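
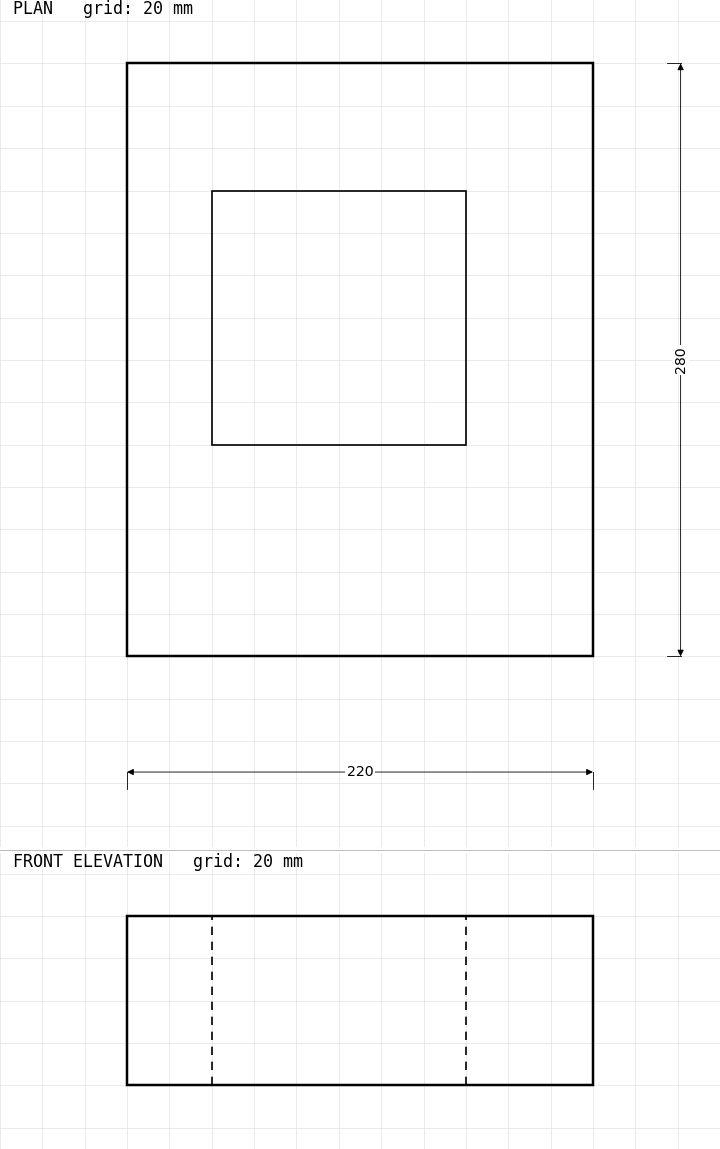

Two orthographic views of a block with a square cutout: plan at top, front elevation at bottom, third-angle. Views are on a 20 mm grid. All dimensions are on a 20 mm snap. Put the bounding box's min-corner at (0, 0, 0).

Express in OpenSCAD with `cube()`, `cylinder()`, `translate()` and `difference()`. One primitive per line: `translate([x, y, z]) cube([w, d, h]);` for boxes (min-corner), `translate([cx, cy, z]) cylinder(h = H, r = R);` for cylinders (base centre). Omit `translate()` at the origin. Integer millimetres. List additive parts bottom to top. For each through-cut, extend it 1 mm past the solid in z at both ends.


difference() {
  cube([220, 280, 80]);
  translate([40, 100, -1]) cube([120, 120, 82]);
}


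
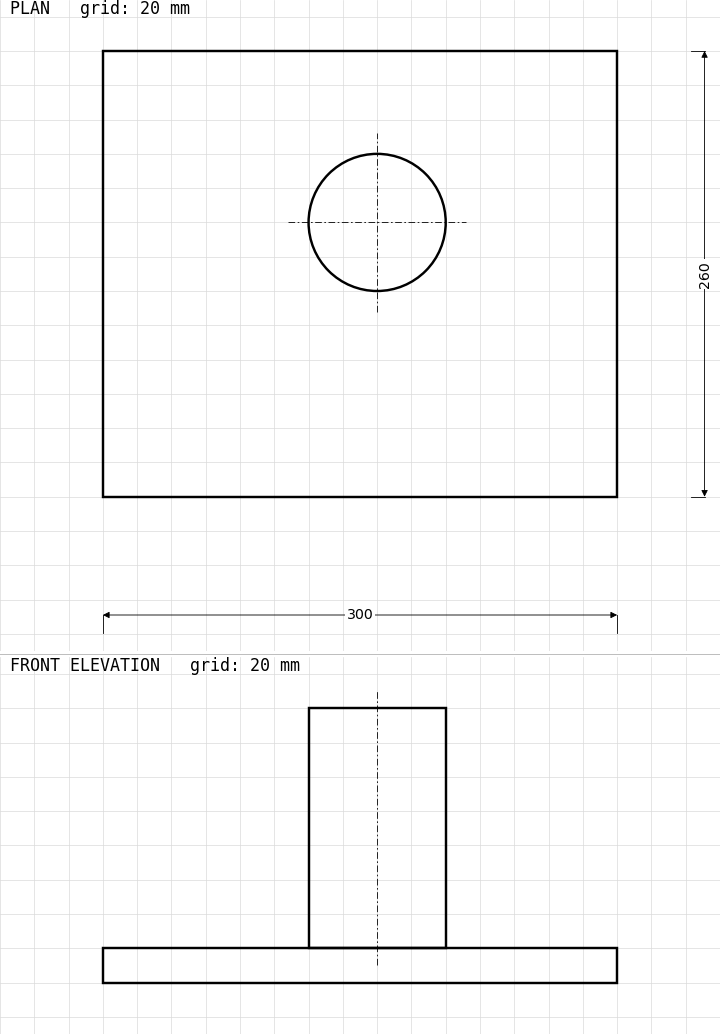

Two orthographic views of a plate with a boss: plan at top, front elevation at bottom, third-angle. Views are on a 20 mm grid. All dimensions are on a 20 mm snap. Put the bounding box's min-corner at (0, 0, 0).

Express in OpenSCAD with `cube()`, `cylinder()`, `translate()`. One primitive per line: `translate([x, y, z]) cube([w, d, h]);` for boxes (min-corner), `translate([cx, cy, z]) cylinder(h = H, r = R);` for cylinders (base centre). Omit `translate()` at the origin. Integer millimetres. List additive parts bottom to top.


cube([300, 260, 20]);
translate([160, 160, 20]) cylinder(h = 140, r = 40);


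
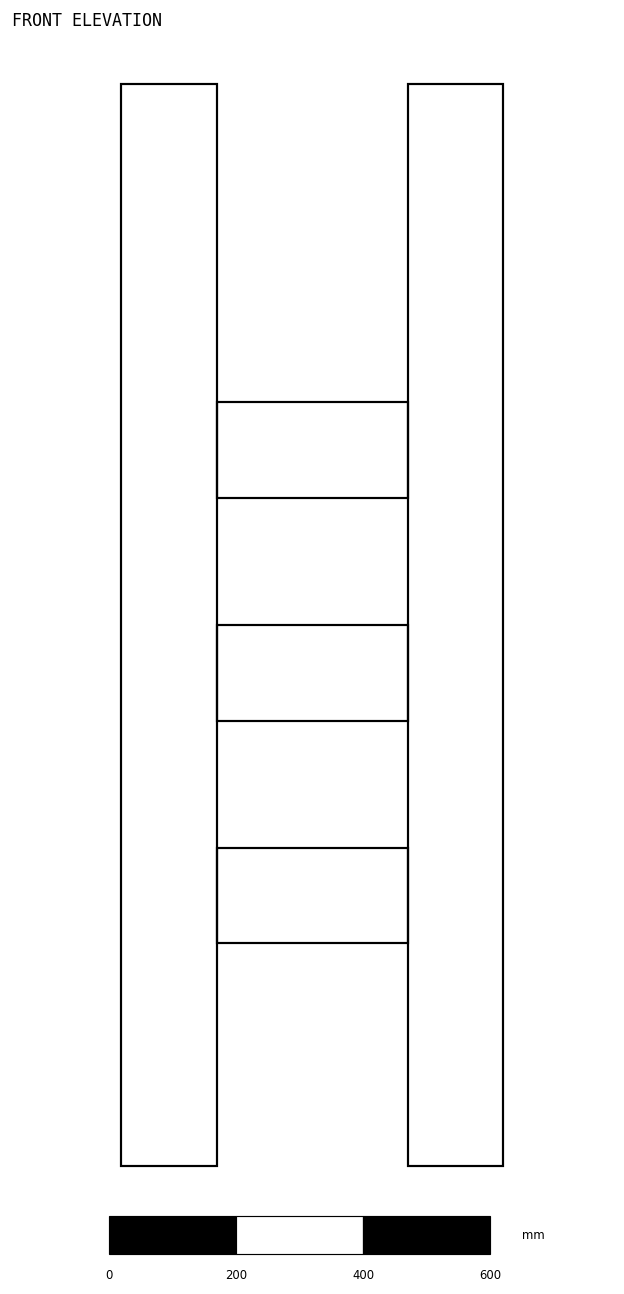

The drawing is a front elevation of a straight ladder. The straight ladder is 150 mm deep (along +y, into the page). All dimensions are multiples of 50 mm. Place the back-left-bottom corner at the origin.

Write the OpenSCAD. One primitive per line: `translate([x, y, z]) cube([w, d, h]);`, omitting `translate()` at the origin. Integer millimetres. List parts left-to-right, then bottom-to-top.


cube([150, 150, 1700]);
translate([150, 0, 350]) cube([300, 150, 150]);
translate([150, 0, 700]) cube([300, 150, 150]);
translate([150, 0, 1050]) cube([300, 150, 150]);
translate([450, 0, 0]) cube([150, 150, 1700]);


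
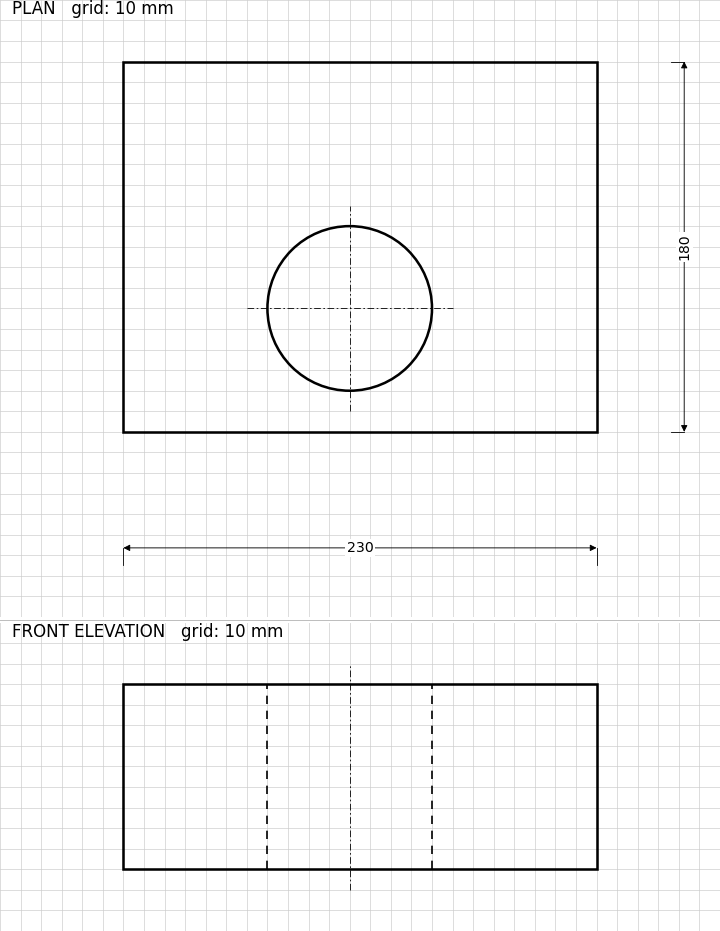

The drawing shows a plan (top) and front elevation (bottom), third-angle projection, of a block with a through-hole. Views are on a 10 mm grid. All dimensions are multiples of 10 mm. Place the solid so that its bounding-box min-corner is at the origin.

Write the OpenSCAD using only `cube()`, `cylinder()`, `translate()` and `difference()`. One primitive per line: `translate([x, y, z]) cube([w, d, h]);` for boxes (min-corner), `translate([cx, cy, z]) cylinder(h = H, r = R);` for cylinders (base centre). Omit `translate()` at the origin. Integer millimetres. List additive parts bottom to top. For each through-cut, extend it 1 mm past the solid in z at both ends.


difference() {
  cube([230, 180, 90]);
  translate([110, 60, -1]) cylinder(h = 92, r = 40);
}


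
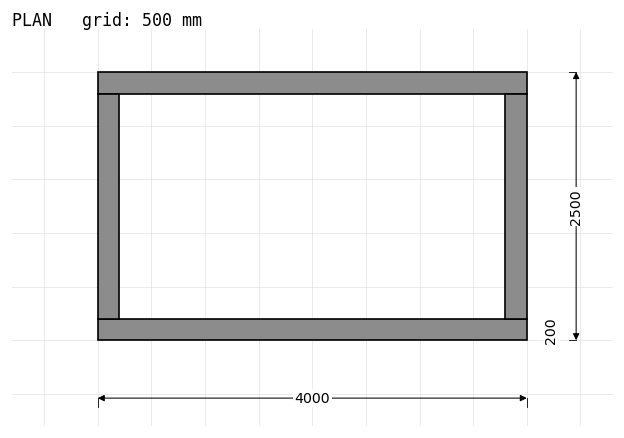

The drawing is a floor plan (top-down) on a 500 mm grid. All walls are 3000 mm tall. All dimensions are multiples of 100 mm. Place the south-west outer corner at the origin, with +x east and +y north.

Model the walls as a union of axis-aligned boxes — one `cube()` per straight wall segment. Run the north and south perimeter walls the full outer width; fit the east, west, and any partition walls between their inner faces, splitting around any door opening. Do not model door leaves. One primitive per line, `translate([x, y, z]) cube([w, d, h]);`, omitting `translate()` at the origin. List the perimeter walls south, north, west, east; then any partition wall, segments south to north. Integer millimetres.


cube([4000, 200, 3000]);
translate([0, 2300, 0]) cube([4000, 200, 3000]);
translate([0, 200, 0]) cube([200, 2100, 3000]);
translate([3800, 200, 0]) cube([200, 2100, 3000]);


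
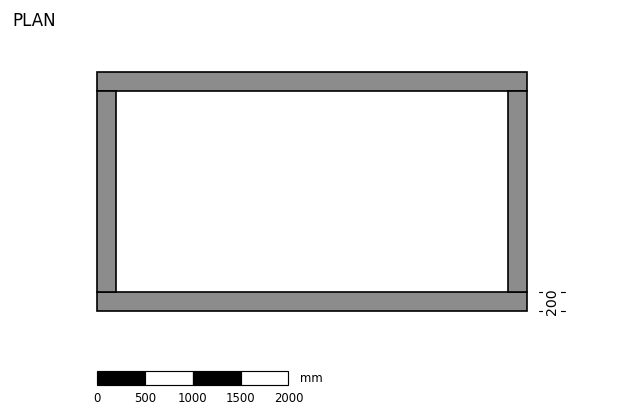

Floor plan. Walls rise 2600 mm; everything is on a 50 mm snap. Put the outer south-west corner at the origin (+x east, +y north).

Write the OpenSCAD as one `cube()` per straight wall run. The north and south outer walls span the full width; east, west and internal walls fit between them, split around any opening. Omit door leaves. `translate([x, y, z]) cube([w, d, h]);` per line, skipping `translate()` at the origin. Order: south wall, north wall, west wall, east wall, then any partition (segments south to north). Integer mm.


cube([4500, 200, 2600]);
translate([0, 2300, 0]) cube([4500, 200, 2600]);
translate([0, 200, 0]) cube([200, 2100, 2600]);
translate([4300, 200, 0]) cube([200, 2100, 2600]);


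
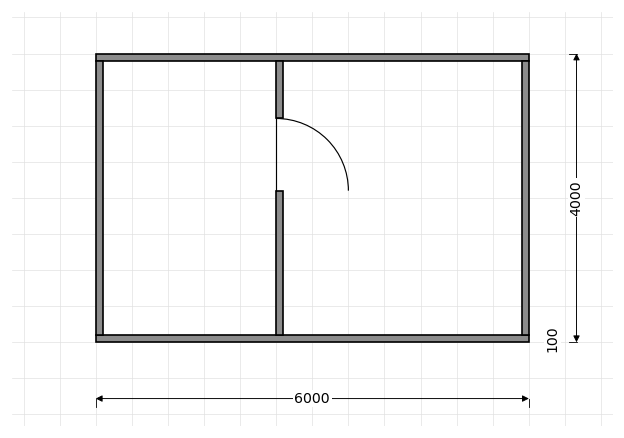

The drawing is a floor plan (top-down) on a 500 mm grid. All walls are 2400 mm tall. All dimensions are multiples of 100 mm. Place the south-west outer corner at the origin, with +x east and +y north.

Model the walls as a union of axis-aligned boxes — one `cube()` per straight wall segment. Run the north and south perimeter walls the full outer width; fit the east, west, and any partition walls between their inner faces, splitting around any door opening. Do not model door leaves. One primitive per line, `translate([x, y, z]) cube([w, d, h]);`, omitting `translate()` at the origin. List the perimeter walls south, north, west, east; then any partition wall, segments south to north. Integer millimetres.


cube([6000, 100, 2400]);
translate([0, 3900, 0]) cube([6000, 100, 2400]);
translate([0, 100, 0]) cube([100, 3800, 2400]);
translate([5900, 100, 0]) cube([100, 3800, 2400]);
translate([2500, 100, 0]) cube([100, 2000, 2400]);
translate([2500, 3100, 0]) cube([100, 800, 2400]);


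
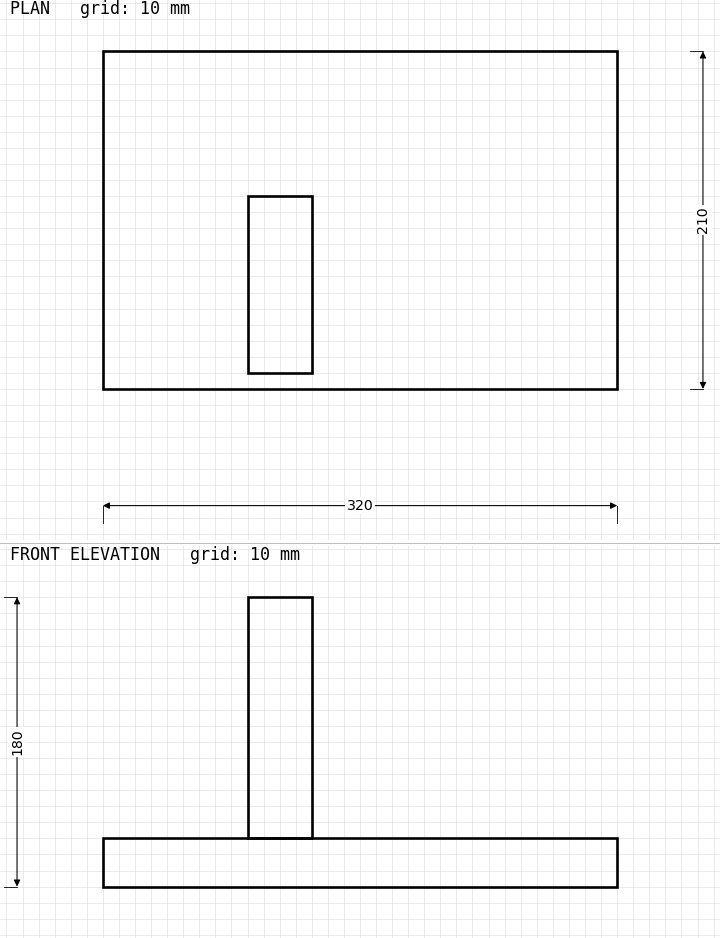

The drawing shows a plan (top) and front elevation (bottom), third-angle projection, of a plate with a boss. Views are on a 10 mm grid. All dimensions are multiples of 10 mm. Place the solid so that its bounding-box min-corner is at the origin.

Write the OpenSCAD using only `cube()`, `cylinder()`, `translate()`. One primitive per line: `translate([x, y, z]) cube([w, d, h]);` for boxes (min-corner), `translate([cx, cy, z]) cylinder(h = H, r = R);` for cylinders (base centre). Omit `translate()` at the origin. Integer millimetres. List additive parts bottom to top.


cube([320, 210, 30]);
translate([90, 10, 30]) cube([40, 110, 150]);


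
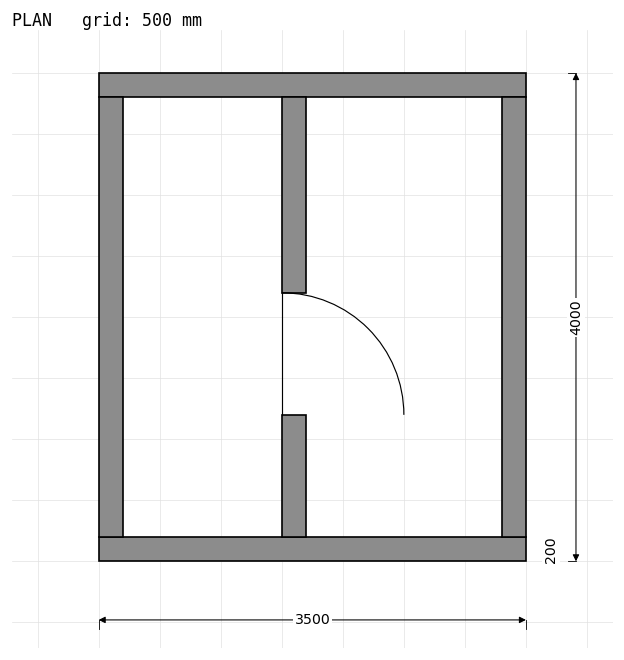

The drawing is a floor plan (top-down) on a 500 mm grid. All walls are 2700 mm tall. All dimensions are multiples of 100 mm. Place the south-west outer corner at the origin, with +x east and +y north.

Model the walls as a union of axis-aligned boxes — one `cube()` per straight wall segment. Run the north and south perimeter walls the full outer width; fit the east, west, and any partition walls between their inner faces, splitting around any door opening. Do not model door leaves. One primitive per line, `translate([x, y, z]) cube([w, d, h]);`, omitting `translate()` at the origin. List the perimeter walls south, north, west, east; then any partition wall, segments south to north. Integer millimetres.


cube([3500, 200, 2700]);
translate([0, 3800, 0]) cube([3500, 200, 2700]);
translate([0, 200, 0]) cube([200, 3600, 2700]);
translate([3300, 200, 0]) cube([200, 3600, 2700]);
translate([1500, 200, 0]) cube([200, 1000, 2700]);
translate([1500, 2200, 0]) cube([200, 1600, 2700]);


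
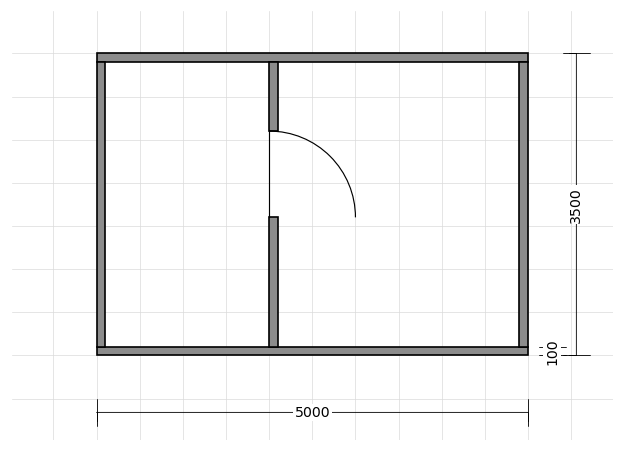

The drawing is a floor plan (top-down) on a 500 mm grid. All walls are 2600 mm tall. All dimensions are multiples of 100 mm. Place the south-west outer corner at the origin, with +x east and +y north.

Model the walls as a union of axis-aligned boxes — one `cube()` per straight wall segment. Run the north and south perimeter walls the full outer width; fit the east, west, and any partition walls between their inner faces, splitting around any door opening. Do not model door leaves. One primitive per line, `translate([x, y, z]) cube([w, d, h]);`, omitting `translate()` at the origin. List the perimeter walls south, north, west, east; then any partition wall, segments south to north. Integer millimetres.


cube([5000, 100, 2600]);
translate([0, 3400, 0]) cube([5000, 100, 2600]);
translate([0, 100, 0]) cube([100, 3300, 2600]);
translate([4900, 100, 0]) cube([100, 3300, 2600]);
translate([2000, 100, 0]) cube([100, 1500, 2600]);
translate([2000, 2600, 0]) cube([100, 800, 2600]);


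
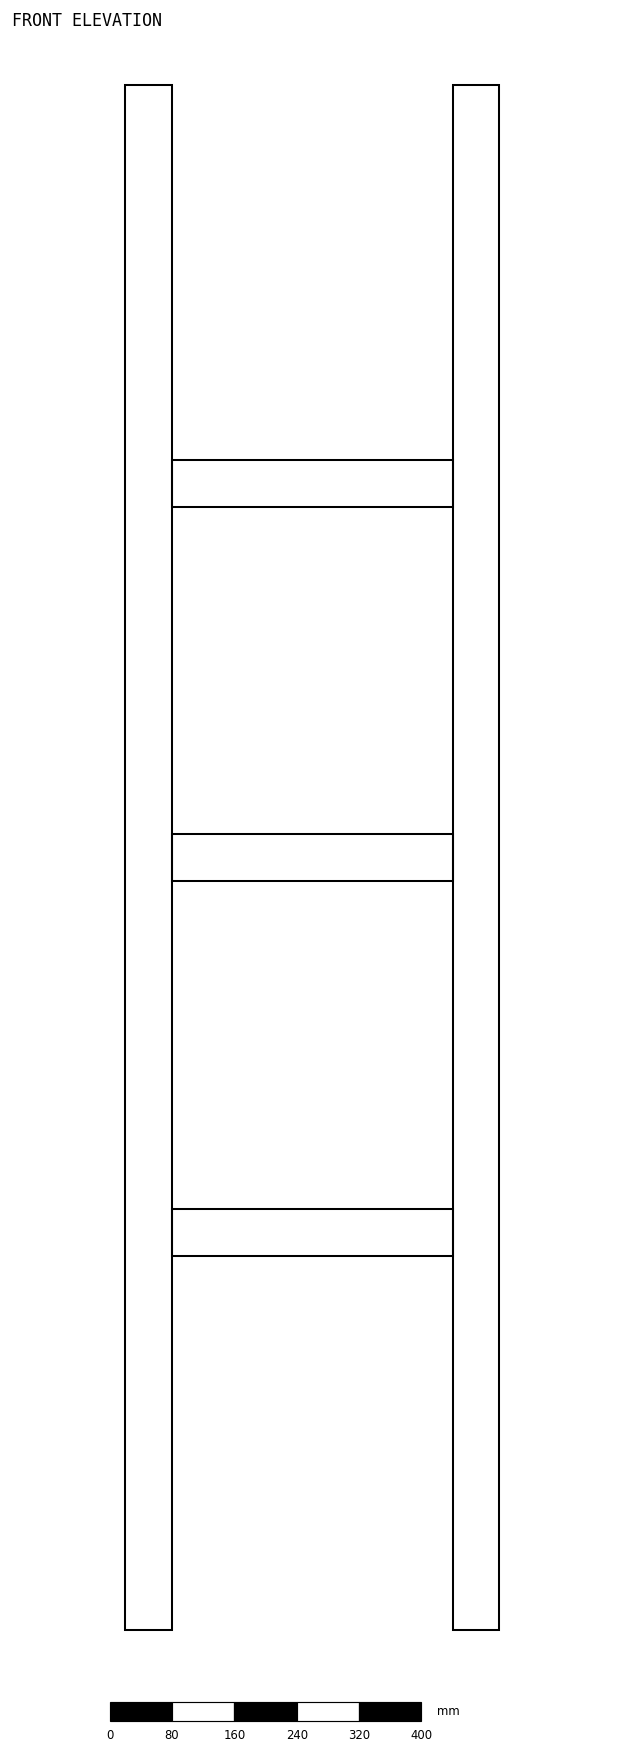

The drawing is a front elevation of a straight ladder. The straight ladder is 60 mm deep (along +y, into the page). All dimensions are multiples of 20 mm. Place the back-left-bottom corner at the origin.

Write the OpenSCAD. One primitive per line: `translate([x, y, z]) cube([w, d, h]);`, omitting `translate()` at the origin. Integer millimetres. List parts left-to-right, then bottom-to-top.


cube([60, 60, 1980]);
translate([60, 0, 480]) cube([360, 60, 60]);
translate([60, 0, 960]) cube([360, 60, 60]);
translate([60, 0, 1440]) cube([360, 60, 60]);
translate([420, 0, 0]) cube([60, 60, 1980]);


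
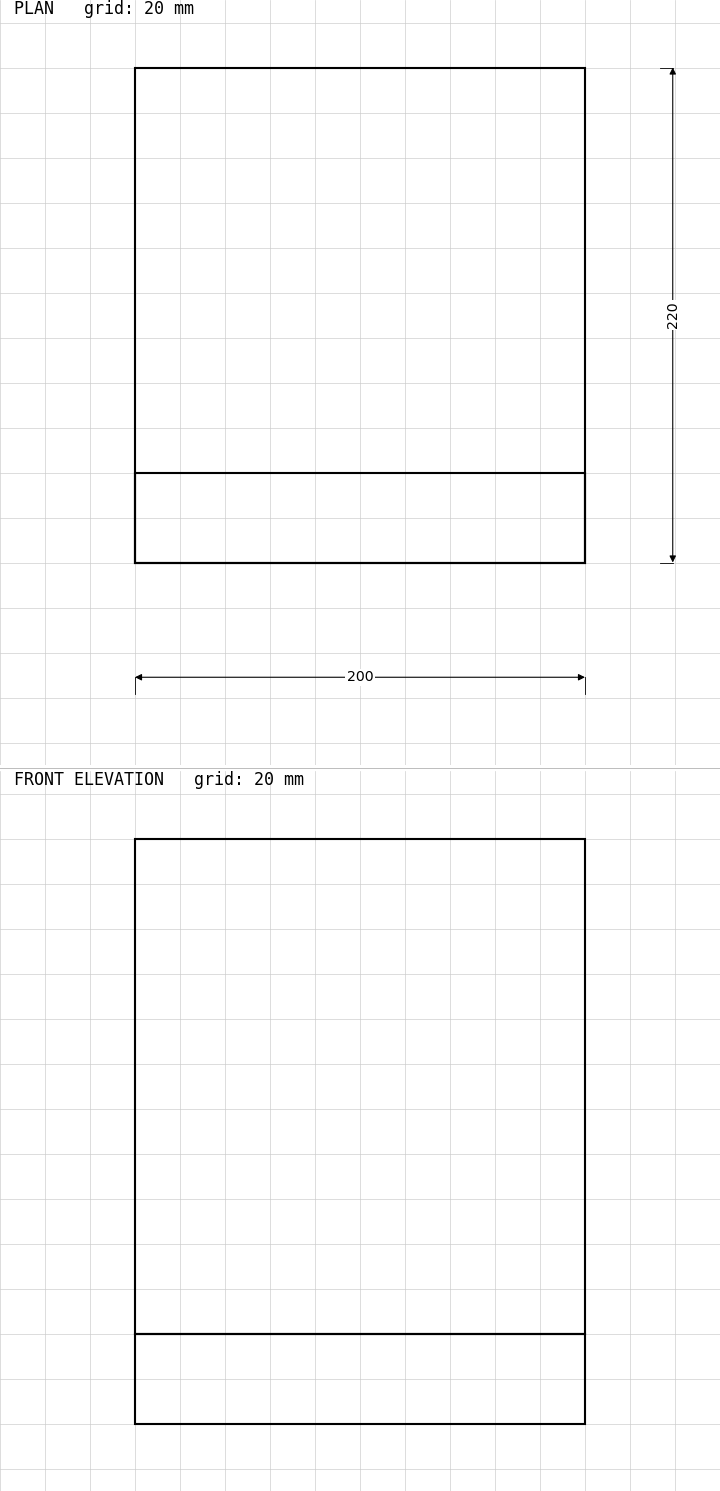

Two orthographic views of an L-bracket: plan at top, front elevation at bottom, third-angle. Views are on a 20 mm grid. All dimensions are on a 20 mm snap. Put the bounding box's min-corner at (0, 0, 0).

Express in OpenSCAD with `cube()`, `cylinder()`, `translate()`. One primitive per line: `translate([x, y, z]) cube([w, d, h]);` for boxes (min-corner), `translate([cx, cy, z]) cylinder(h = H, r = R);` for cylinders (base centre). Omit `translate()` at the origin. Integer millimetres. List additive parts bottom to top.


cube([200, 220, 40]);
translate([0, 0, 40]) cube([200, 40, 220]);


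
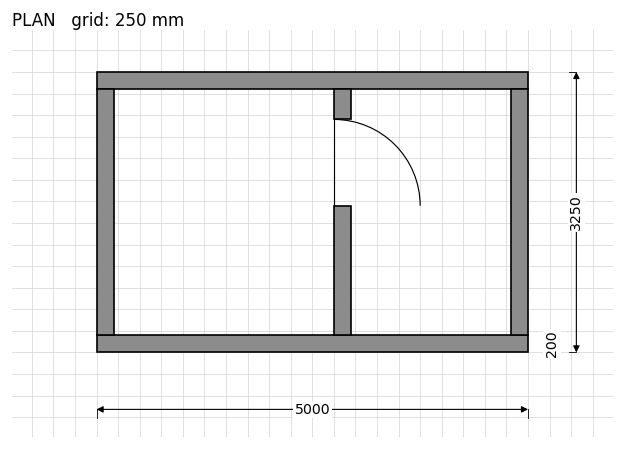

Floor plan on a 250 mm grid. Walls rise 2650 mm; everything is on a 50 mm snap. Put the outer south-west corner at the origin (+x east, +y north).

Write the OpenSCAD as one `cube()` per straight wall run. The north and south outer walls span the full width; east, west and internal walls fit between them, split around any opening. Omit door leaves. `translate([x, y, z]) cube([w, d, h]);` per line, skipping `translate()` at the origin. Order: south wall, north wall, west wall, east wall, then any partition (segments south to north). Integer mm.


cube([5000, 200, 2650]);
translate([0, 3050, 0]) cube([5000, 200, 2650]);
translate([0, 200, 0]) cube([200, 2850, 2650]);
translate([4800, 200, 0]) cube([200, 2850, 2650]);
translate([2750, 200, 0]) cube([200, 1500, 2650]);
translate([2750, 2700, 0]) cube([200, 350, 2650]);


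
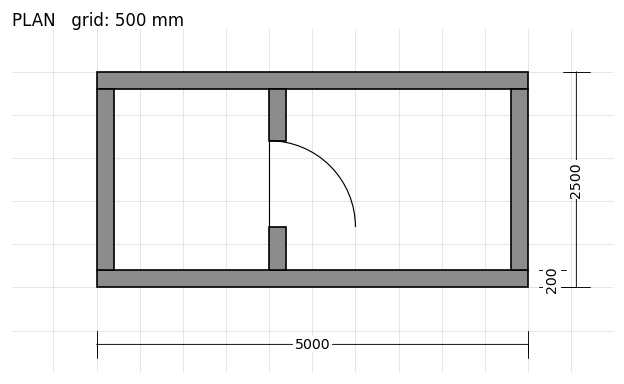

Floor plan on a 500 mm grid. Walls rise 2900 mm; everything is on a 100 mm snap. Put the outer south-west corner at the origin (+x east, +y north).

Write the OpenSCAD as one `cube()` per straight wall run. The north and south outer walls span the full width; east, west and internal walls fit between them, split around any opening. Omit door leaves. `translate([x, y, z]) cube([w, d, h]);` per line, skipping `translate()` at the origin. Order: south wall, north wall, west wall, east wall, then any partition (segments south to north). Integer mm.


cube([5000, 200, 2900]);
translate([0, 2300, 0]) cube([5000, 200, 2900]);
translate([0, 200, 0]) cube([200, 2100, 2900]);
translate([4800, 200, 0]) cube([200, 2100, 2900]);
translate([2000, 200, 0]) cube([200, 500, 2900]);
translate([2000, 1700, 0]) cube([200, 600, 2900]);


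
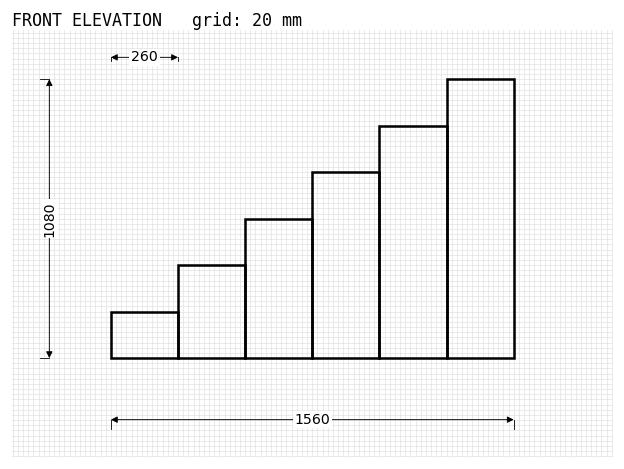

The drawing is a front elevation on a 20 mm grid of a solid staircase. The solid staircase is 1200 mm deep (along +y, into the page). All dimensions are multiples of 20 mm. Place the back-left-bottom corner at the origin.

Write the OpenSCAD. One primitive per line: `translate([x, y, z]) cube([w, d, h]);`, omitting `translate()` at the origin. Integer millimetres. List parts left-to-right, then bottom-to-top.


cube([260, 1200, 180]);
translate([260, 0, 0]) cube([260, 1200, 360]);
translate([520, 0, 0]) cube([260, 1200, 540]);
translate([780, 0, 0]) cube([260, 1200, 720]);
translate([1040, 0, 0]) cube([260, 1200, 900]);
translate([1300, 0, 0]) cube([260, 1200, 1080]);


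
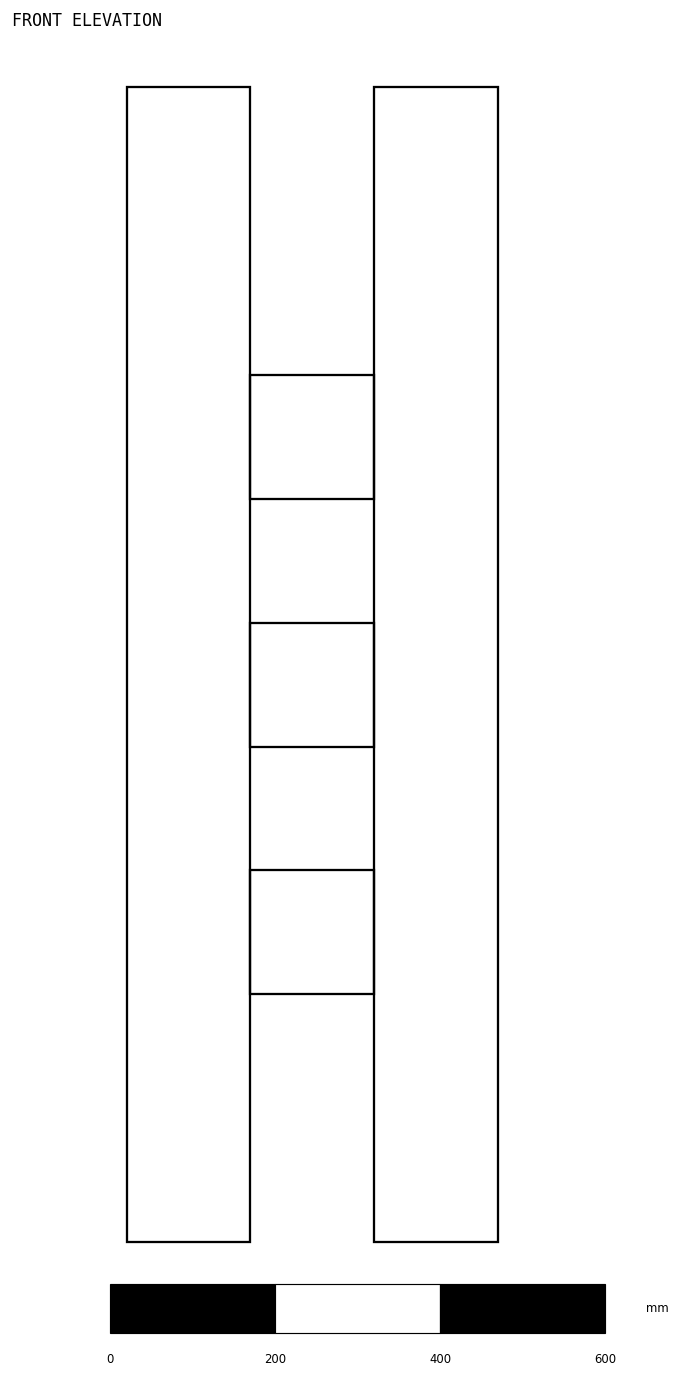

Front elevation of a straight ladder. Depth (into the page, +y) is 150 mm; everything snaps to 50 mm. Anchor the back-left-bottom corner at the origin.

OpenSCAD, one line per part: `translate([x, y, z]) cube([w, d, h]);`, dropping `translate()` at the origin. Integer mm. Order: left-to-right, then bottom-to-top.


cube([150, 150, 1400]);
translate([150, 0, 300]) cube([150, 150, 150]);
translate([150, 0, 600]) cube([150, 150, 150]);
translate([150, 0, 900]) cube([150, 150, 150]);
translate([300, 0, 0]) cube([150, 150, 1400]);


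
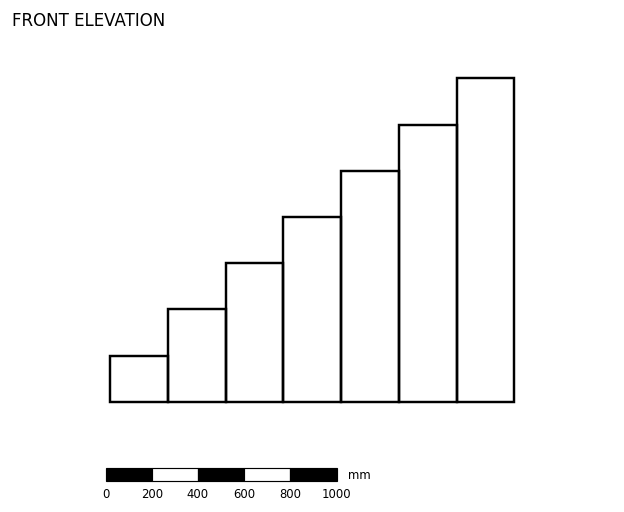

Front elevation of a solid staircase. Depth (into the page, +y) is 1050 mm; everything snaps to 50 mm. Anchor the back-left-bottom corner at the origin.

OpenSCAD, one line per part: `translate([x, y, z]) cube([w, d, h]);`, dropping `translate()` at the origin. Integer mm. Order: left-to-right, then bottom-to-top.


cube([250, 1050, 200]);
translate([250, 0, 0]) cube([250, 1050, 400]);
translate([500, 0, 0]) cube([250, 1050, 600]);
translate([750, 0, 0]) cube([250, 1050, 800]);
translate([1000, 0, 0]) cube([250, 1050, 1000]);
translate([1250, 0, 0]) cube([250, 1050, 1200]);
translate([1500, 0, 0]) cube([250, 1050, 1400]);


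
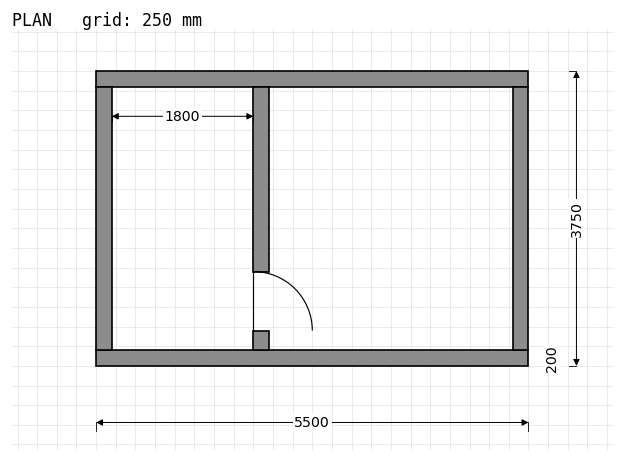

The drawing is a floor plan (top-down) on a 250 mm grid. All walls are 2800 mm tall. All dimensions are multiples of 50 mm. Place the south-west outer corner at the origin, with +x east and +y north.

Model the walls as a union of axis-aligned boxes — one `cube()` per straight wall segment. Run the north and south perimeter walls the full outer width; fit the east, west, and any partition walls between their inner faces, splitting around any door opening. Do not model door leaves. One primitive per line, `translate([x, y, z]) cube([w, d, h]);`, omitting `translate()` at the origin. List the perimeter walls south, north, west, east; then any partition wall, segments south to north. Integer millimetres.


cube([5500, 200, 2800]);
translate([0, 3550, 0]) cube([5500, 200, 2800]);
translate([0, 200, 0]) cube([200, 3350, 2800]);
translate([5300, 200, 0]) cube([200, 3350, 2800]);
translate([2000, 200, 0]) cube([200, 250, 2800]);
translate([2000, 1200, 0]) cube([200, 2350, 2800]);


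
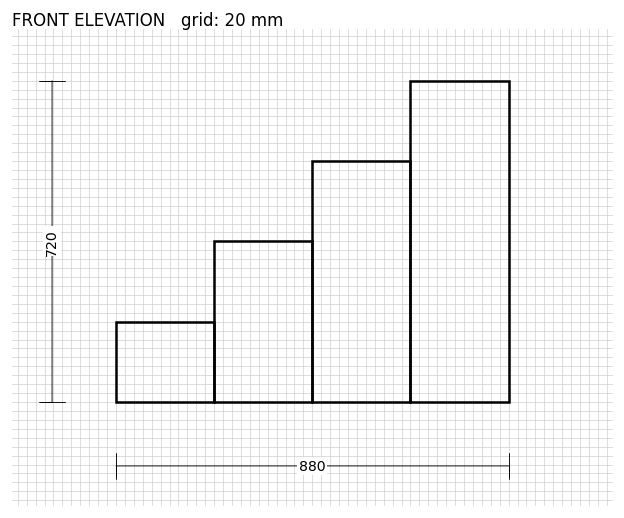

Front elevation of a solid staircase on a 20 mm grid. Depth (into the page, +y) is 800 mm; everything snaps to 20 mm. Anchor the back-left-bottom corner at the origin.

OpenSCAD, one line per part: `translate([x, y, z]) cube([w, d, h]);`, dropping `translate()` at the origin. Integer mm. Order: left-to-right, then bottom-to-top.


cube([220, 800, 180]);
translate([220, 0, 0]) cube([220, 800, 360]);
translate([440, 0, 0]) cube([220, 800, 540]);
translate([660, 0, 0]) cube([220, 800, 720]);


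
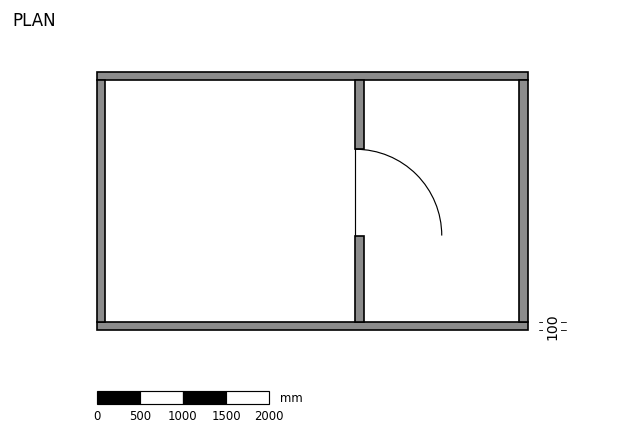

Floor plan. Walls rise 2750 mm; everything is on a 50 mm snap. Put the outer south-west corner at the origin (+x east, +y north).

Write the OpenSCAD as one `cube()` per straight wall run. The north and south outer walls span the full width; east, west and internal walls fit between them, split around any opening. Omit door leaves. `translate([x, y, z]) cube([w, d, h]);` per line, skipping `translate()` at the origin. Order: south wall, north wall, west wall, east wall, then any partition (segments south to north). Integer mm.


cube([5000, 100, 2750]);
translate([0, 2900, 0]) cube([5000, 100, 2750]);
translate([0, 100, 0]) cube([100, 2800, 2750]);
translate([4900, 100, 0]) cube([100, 2800, 2750]);
translate([3000, 100, 0]) cube([100, 1000, 2750]);
translate([3000, 2100, 0]) cube([100, 800, 2750]);


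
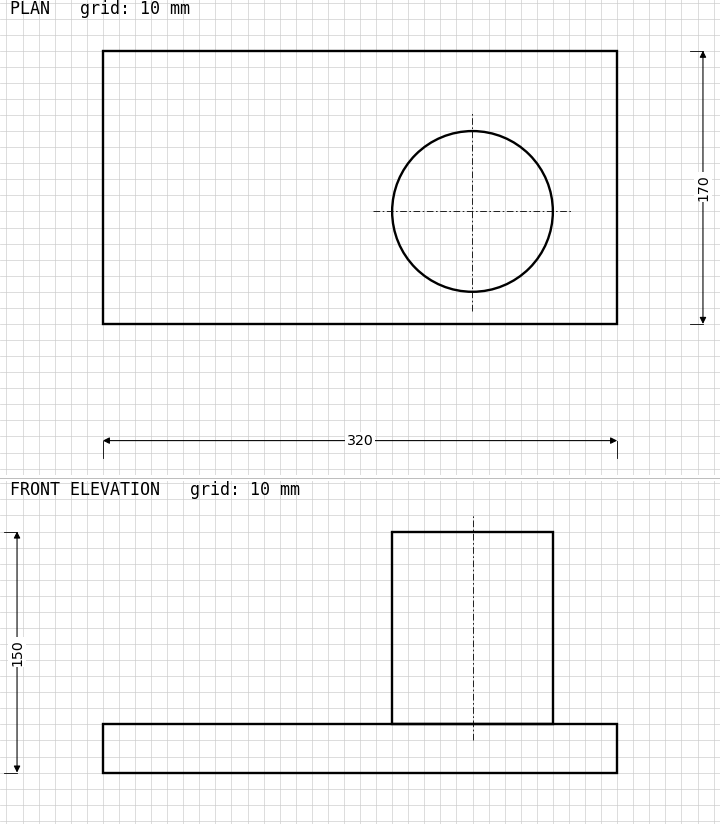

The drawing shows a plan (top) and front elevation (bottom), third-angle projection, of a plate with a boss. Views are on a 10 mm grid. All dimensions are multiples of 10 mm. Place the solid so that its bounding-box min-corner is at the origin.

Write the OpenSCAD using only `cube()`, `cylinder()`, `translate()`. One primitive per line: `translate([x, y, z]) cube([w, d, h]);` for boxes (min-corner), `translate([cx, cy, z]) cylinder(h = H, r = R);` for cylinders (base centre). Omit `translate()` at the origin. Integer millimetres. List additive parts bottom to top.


cube([320, 170, 30]);
translate([230, 70, 30]) cylinder(h = 120, r = 50);


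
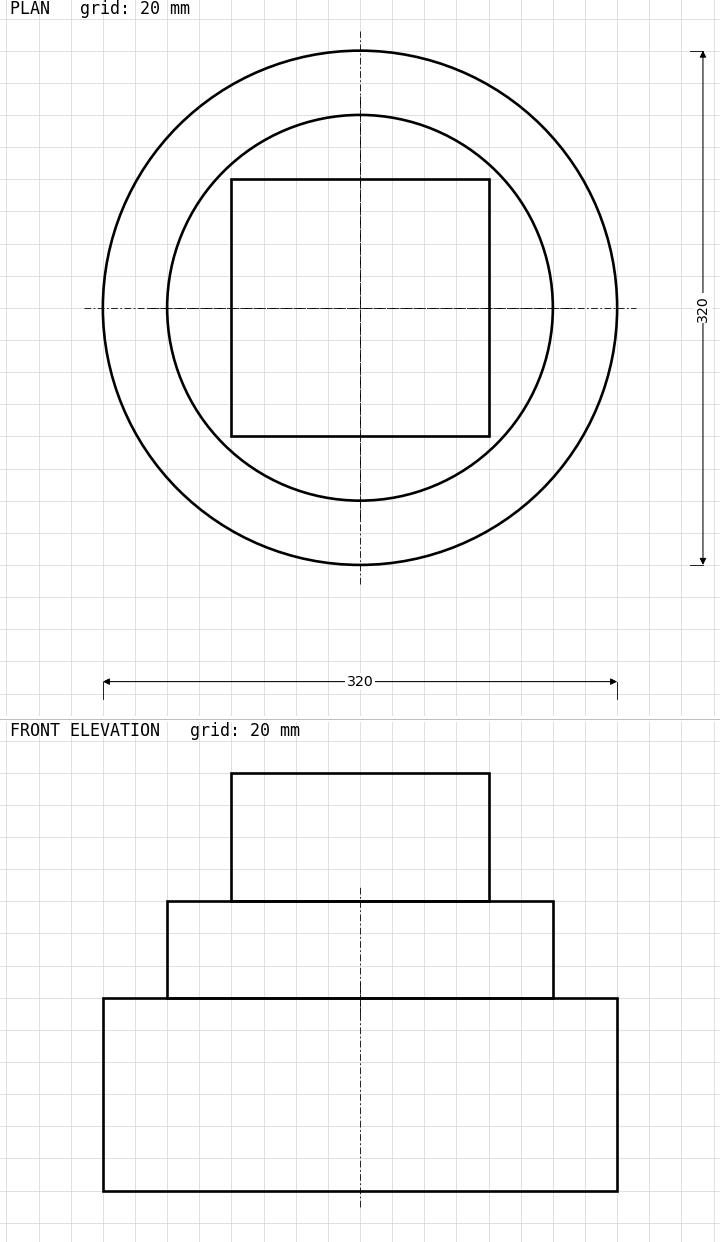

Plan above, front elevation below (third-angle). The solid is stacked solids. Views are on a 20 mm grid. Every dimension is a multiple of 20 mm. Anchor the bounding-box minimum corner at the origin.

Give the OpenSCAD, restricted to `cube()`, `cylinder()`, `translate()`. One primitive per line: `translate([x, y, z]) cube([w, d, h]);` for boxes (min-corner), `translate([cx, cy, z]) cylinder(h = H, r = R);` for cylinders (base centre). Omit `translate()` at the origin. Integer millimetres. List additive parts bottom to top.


translate([160, 160, 0]) cylinder(h = 120, r = 160);
translate([160, 160, 120]) cylinder(h = 60, r = 120);
translate([80, 80, 180]) cube([160, 160, 80]);


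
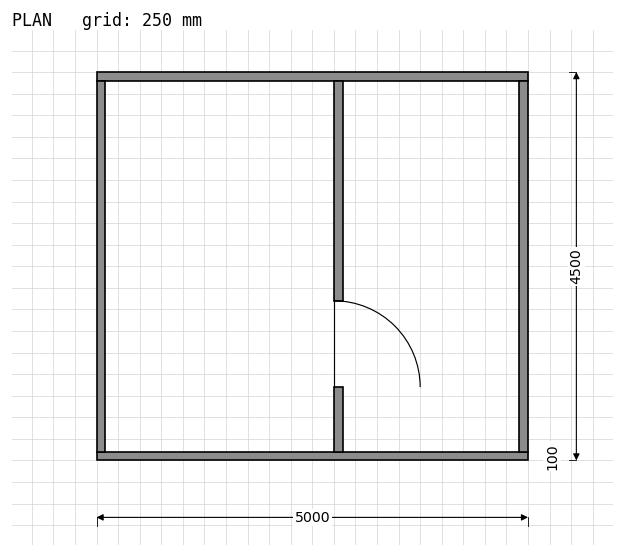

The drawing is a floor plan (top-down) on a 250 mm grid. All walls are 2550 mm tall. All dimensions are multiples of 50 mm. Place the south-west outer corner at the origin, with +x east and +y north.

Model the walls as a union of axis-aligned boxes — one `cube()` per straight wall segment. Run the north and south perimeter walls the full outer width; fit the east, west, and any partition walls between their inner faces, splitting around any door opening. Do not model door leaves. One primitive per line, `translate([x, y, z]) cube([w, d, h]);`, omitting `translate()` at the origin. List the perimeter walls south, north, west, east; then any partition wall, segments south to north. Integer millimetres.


cube([5000, 100, 2550]);
translate([0, 4400, 0]) cube([5000, 100, 2550]);
translate([0, 100, 0]) cube([100, 4300, 2550]);
translate([4900, 100, 0]) cube([100, 4300, 2550]);
translate([2750, 100, 0]) cube([100, 750, 2550]);
translate([2750, 1850, 0]) cube([100, 2550, 2550]);


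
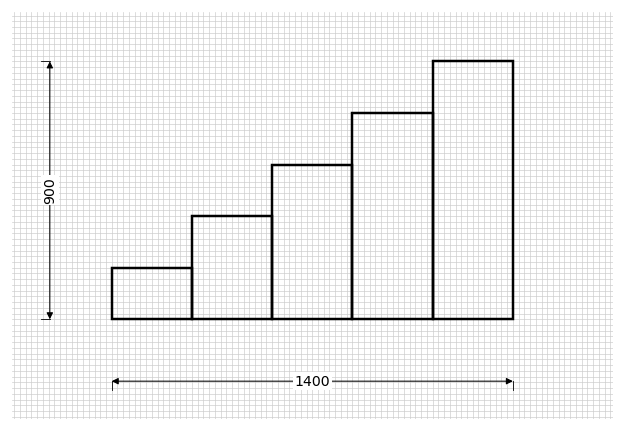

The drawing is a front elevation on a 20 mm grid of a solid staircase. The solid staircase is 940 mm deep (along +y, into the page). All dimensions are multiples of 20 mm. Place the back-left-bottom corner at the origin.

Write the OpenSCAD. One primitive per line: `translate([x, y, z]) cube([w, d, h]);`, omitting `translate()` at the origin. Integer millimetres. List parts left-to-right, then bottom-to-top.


cube([280, 940, 180]);
translate([280, 0, 0]) cube([280, 940, 360]);
translate([560, 0, 0]) cube([280, 940, 540]);
translate([840, 0, 0]) cube([280, 940, 720]);
translate([1120, 0, 0]) cube([280, 940, 900]);


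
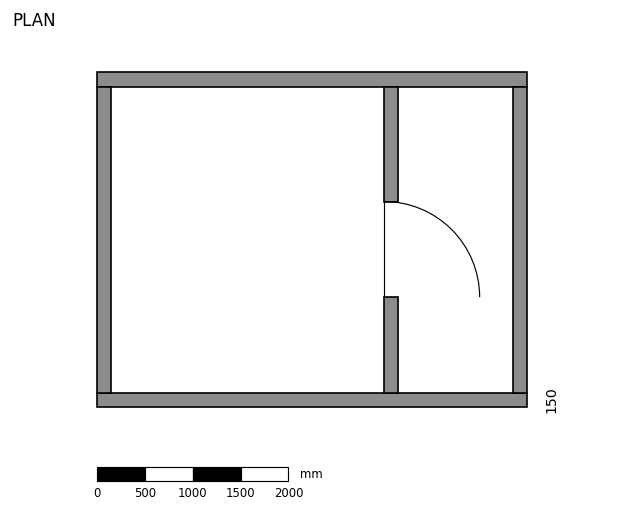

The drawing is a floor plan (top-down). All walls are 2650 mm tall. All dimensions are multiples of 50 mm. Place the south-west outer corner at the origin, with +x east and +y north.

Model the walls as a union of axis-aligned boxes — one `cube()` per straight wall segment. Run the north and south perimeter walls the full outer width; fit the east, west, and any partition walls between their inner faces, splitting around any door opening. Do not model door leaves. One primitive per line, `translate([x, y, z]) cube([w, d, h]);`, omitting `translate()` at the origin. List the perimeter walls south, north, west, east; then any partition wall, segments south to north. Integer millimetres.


cube([4500, 150, 2650]);
translate([0, 3350, 0]) cube([4500, 150, 2650]);
translate([0, 150, 0]) cube([150, 3200, 2650]);
translate([4350, 150, 0]) cube([150, 3200, 2650]);
translate([3000, 150, 0]) cube([150, 1000, 2650]);
translate([3000, 2150, 0]) cube([150, 1200, 2650]);


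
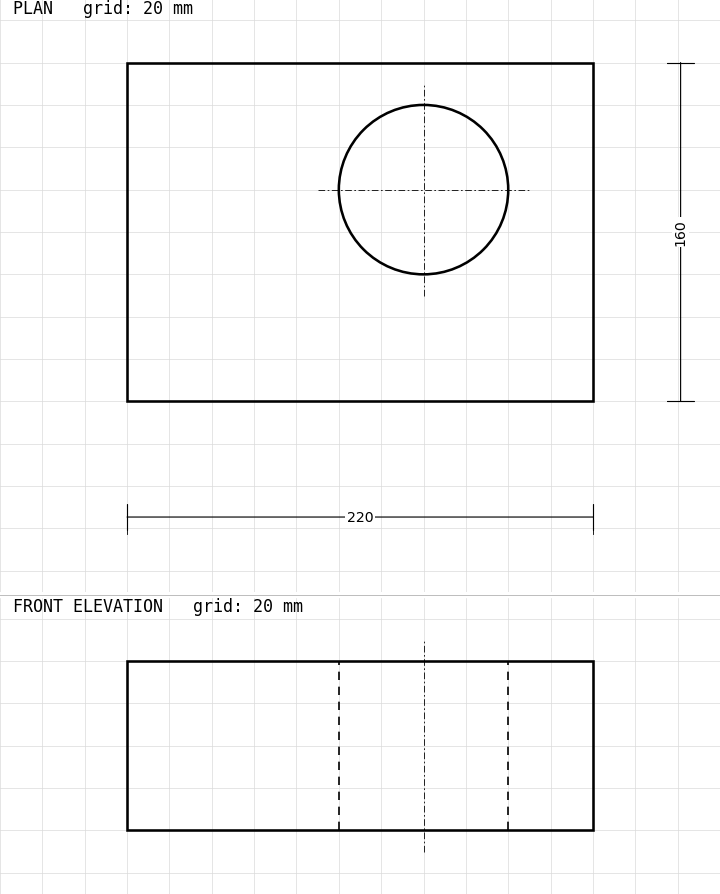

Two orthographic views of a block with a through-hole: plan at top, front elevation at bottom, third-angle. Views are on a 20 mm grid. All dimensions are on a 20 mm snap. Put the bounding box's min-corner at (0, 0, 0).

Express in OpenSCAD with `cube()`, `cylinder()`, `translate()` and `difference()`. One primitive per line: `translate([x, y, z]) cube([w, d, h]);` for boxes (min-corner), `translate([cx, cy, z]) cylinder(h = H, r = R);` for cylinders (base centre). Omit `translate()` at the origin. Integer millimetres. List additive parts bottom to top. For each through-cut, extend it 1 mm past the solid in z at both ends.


difference() {
  cube([220, 160, 80]);
  translate([140, 100, -1]) cylinder(h = 82, r = 40);
}


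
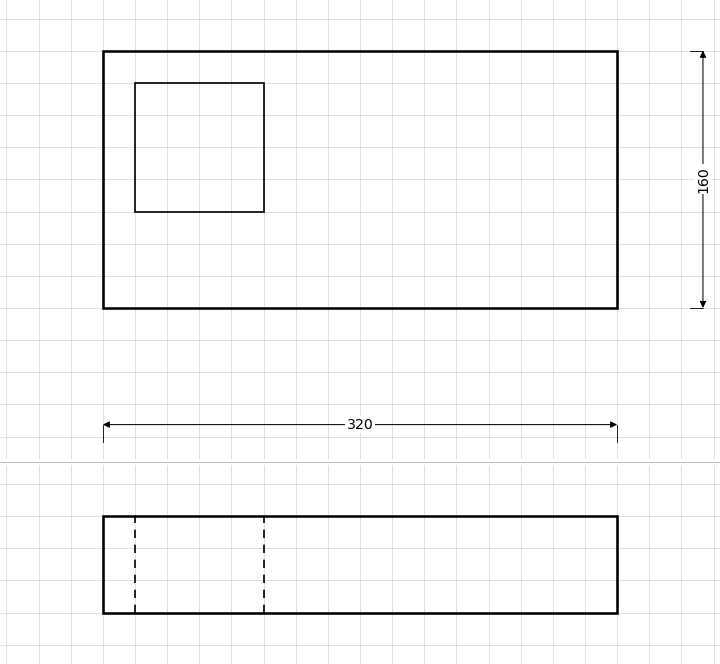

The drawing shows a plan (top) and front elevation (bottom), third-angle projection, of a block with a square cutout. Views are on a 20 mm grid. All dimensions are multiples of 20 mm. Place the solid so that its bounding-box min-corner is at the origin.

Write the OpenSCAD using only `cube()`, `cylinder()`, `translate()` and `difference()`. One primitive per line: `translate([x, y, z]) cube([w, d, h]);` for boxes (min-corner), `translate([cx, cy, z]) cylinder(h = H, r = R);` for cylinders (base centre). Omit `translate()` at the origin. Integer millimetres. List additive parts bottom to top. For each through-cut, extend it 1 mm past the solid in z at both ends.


difference() {
  cube([320, 160, 60]);
  translate([20, 60, -1]) cube([80, 80, 62]);
}


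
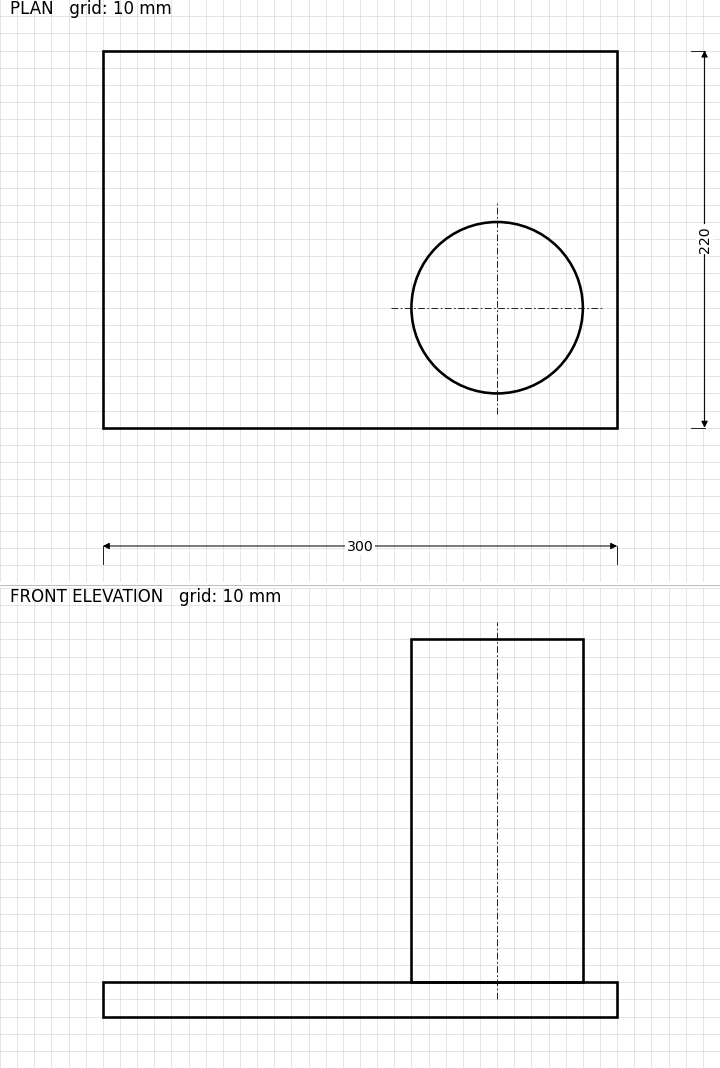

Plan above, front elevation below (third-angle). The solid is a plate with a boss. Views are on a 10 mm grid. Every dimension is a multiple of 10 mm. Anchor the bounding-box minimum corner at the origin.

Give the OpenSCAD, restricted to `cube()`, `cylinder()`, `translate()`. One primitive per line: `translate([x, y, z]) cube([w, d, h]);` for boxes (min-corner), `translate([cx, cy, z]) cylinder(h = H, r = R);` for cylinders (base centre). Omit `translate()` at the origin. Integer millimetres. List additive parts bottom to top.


cube([300, 220, 20]);
translate([230, 70, 20]) cylinder(h = 200, r = 50);


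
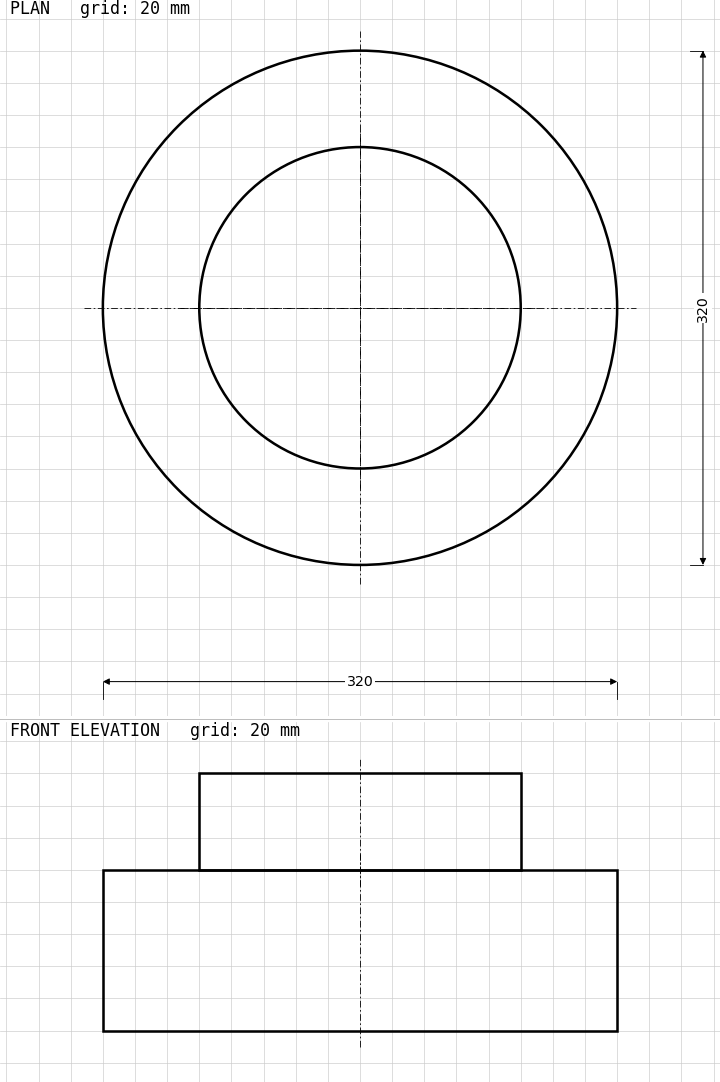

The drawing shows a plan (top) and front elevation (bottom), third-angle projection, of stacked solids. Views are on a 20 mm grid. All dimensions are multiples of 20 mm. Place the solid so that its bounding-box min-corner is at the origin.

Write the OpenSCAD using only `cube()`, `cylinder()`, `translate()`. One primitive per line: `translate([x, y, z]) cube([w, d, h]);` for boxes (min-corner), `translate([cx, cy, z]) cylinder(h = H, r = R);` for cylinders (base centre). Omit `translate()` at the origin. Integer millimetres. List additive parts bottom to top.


translate([160, 160, 0]) cylinder(h = 100, r = 160);
translate([160, 160, 100]) cylinder(h = 60, r = 100);


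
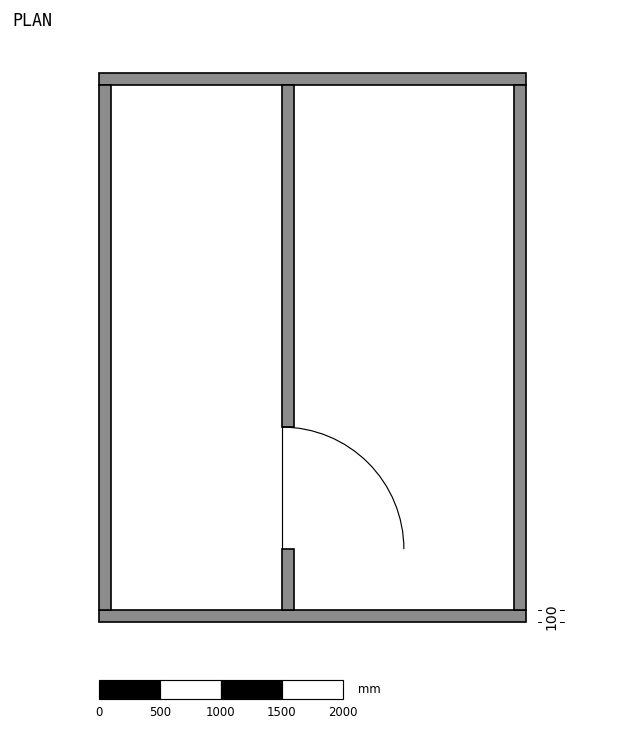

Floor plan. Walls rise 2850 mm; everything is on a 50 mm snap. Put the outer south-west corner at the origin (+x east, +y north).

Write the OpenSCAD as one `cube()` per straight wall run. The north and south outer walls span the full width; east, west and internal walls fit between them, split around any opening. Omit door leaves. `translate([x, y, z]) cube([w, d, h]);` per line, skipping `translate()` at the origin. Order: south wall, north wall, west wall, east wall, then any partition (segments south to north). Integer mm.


cube([3500, 100, 2850]);
translate([0, 4400, 0]) cube([3500, 100, 2850]);
translate([0, 100, 0]) cube([100, 4300, 2850]);
translate([3400, 100, 0]) cube([100, 4300, 2850]);
translate([1500, 100, 0]) cube([100, 500, 2850]);
translate([1500, 1600, 0]) cube([100, 2800, 2850]);


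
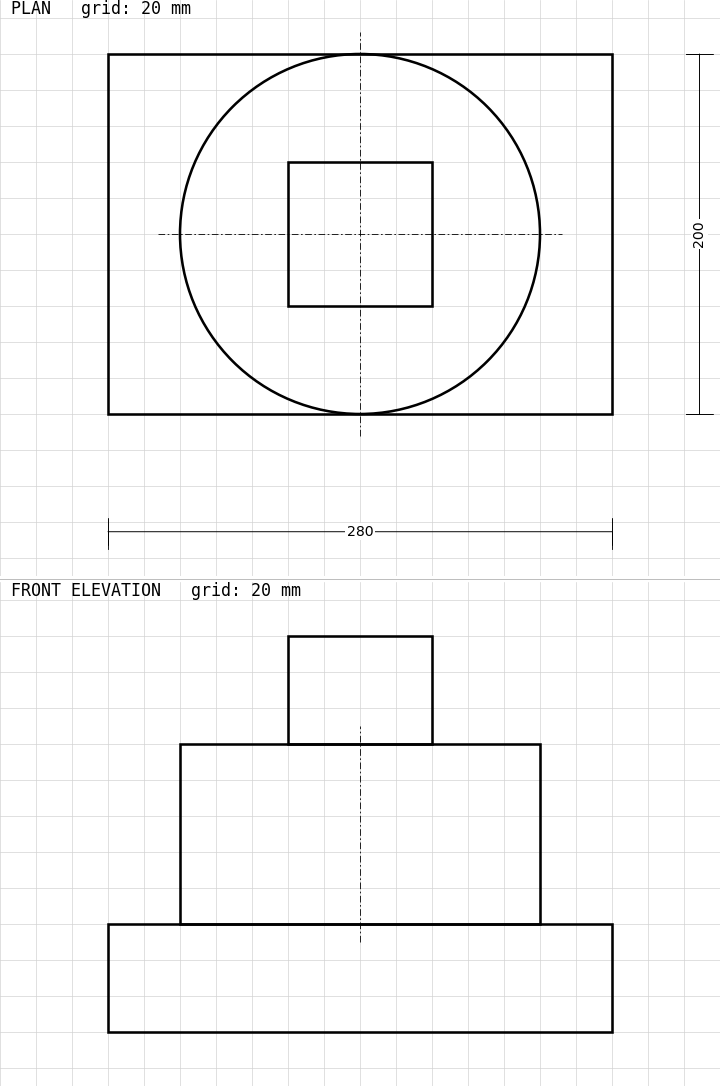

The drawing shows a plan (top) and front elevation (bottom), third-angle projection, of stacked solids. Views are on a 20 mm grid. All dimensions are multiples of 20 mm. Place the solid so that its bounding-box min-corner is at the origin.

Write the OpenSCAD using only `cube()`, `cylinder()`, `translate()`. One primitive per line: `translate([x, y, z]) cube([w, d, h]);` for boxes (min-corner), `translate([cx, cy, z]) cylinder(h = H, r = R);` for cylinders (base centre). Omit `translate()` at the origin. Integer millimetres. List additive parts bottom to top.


cube([280, 200, 60]);
translate([140, 100, 60]) cylinder(h = 100, r = 100);
translate([100, 60, 160]) cube([80, 80, 60]);


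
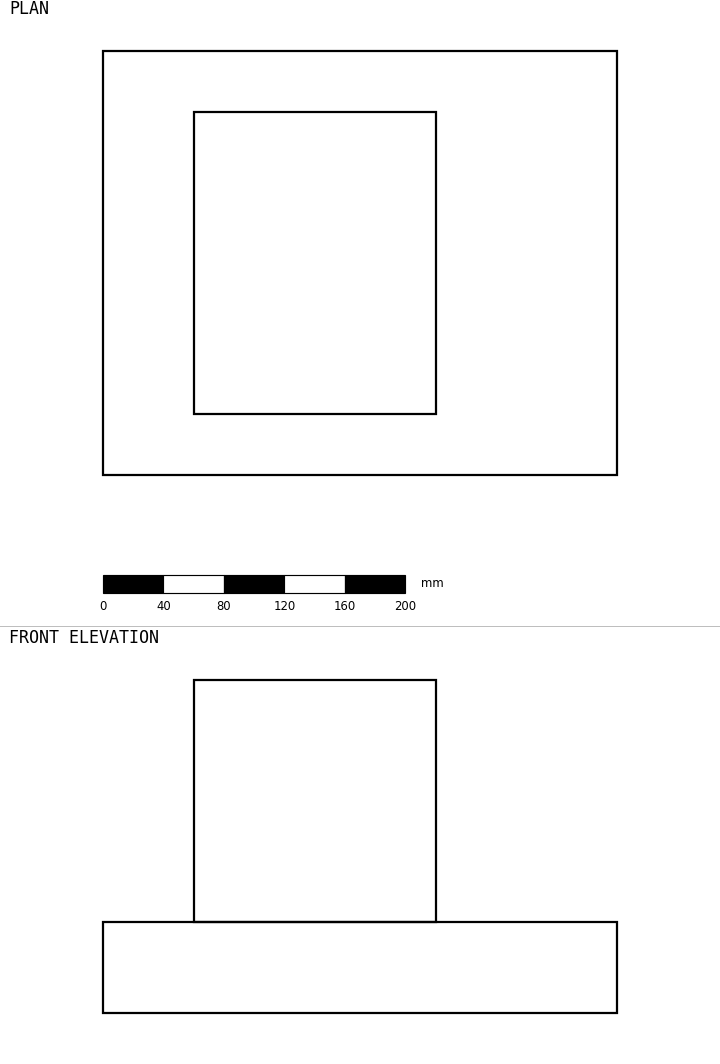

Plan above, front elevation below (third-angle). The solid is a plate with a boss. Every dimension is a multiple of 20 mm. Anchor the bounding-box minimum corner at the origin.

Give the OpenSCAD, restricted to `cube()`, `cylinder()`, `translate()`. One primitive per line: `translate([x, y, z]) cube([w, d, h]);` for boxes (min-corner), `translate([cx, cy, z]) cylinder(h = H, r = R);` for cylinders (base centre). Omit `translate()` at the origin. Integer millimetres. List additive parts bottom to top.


cube([340, 280, 60]);
translate([60, 40, 60]) cube([160, 200, 160]);


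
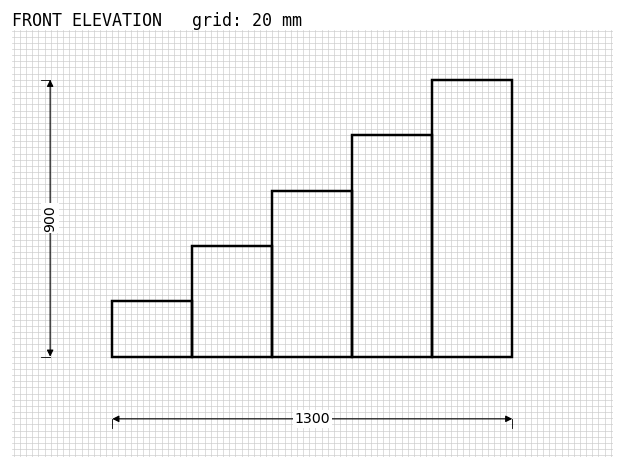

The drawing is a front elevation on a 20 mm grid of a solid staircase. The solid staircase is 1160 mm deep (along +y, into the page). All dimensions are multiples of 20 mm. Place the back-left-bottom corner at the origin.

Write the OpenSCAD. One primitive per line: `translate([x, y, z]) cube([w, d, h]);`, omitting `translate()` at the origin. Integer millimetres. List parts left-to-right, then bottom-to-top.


cube([260, 1160, 180]);
translate([260, 0, 0]) cube([260, 1160, 360]);
translate([520, 0, 0]) cube([260, 1160, 540]);
translate([780, 0, 0]) cube([260, 1160, 720]);
translate([1040, 0, 0]) cube([260, 1160, 900]);


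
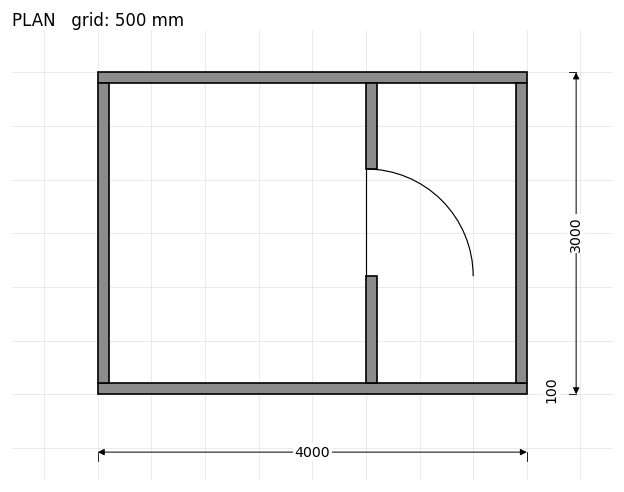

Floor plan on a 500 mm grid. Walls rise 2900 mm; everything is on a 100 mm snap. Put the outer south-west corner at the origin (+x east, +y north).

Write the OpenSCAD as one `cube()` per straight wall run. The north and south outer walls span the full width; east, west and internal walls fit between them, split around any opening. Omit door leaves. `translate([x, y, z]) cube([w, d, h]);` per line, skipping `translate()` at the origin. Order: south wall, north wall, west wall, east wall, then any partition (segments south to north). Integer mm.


cube([4000, 100, 2900]);
translate([0, 2900, 0]) cube([4000, 100, 2900]);
translate([0, 100, 0]) cube([100, 2800, 2900]);
translate([3900, 100, 0]) cube([100, 2800, 2900]);
translate([2500, 100, 0]) cube([100, 1000, 2900]);
translate([2500, 2100, 0]) cube([100, 800, 2900]);


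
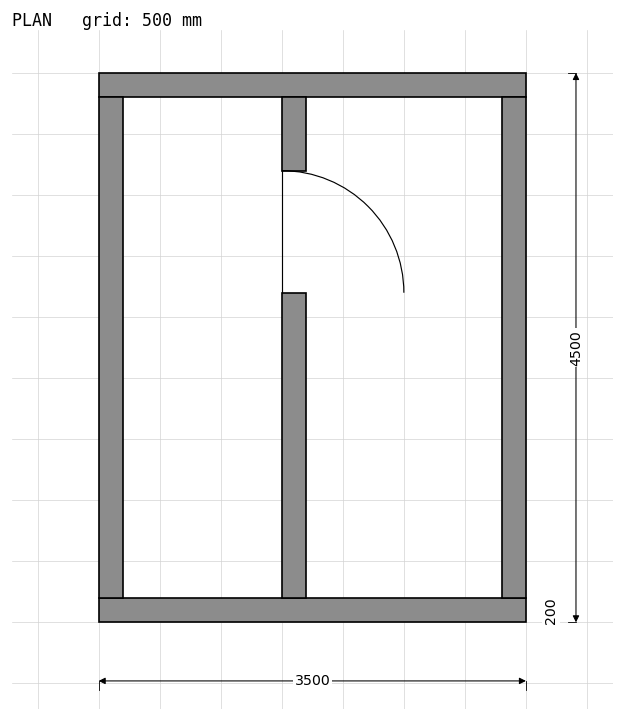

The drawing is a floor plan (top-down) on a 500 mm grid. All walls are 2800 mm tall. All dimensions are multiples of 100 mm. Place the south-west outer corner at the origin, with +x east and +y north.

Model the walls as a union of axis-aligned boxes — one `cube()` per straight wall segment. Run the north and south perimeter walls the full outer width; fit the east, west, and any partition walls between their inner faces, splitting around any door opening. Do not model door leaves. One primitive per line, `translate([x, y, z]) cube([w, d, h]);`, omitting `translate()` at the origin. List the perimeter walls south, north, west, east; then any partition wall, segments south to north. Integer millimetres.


cube([3500, 200, 2800]);
translate([0, 4300, 0]) cube([3500, 200, 2800]);
translate([0, 200, 0]) cube([200, 4100, 2800]);
translate([3300, 200, 0]) cube([200, 4100, 2800]);
translate([1500, 200, 0]) cube([200, 2500, 2800]);
translate([1500, 3700, 0]) cube([200, 600, 2800]);


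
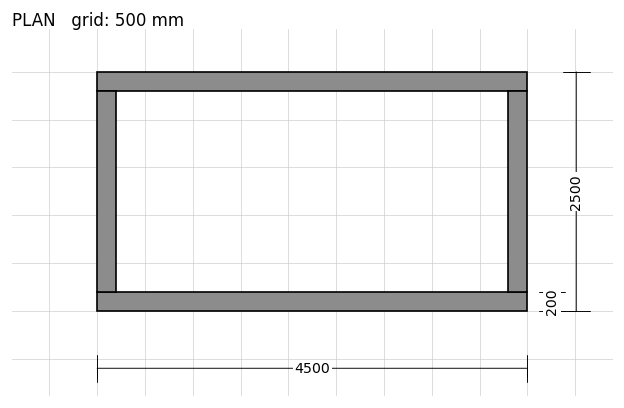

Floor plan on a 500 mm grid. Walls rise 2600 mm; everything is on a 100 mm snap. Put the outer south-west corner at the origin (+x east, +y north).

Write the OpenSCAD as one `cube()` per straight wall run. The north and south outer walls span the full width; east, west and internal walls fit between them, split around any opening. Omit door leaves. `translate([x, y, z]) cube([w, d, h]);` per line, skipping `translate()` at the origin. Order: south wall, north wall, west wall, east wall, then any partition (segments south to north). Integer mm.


cube([4500, 200, 2600]);
translate([0, 2300, 0]) cube([4500, 200, 2600]);
translate([0, 200, 0]) cube([200, 2100, 2600]);
translate([4300, 200, 0]) cube([200, 2100, 2600]);


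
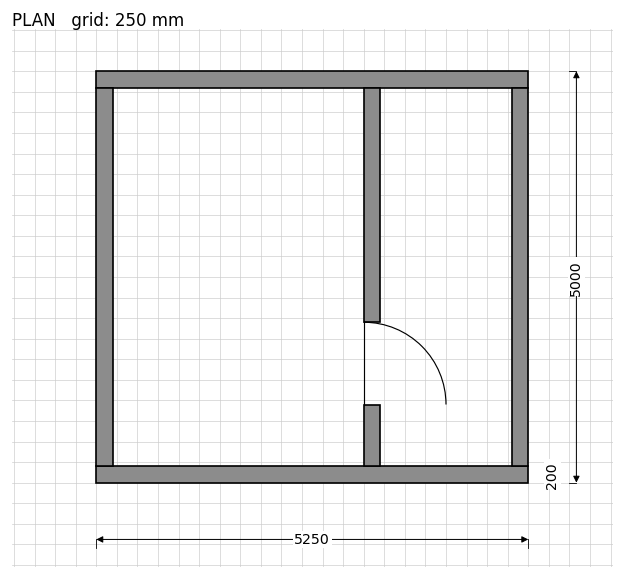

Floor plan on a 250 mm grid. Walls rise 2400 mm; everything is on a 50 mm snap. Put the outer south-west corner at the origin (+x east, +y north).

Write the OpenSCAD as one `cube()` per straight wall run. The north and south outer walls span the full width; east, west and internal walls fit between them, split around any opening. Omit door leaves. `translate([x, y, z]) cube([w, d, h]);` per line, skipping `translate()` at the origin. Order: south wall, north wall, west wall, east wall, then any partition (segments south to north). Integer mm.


cube([5250, 200, 2400]);
translate([0, 4800, 0]) cube([5250, 200, 2400]);
translate([0, 200, 0]) cube([200, 4600, 2400]);
translate([5050, 200, 0]) cube([200, 4600, 2400]);
translate([3250, 200, 0]) cube([200, 750, 2400]);
translate([3250, 1950, 0]) cube([200, 2850, 2400]);


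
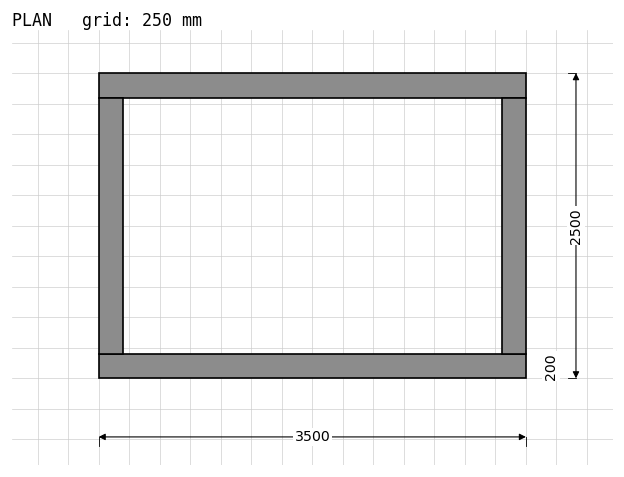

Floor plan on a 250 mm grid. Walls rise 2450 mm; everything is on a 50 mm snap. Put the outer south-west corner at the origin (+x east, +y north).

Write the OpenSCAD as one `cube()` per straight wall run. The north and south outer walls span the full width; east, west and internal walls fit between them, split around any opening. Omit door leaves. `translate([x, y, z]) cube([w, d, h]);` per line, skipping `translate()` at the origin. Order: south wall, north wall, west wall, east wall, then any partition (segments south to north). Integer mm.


cube([3500, 200, 2450]);
translate([0, 2300, 0]) cube([3500, 200, 2450]);
translate([0, 200, 0]) cube([200, 2100, 2450]);
translate([3300, 200, 0]) cube([200, 2100, 2450]);


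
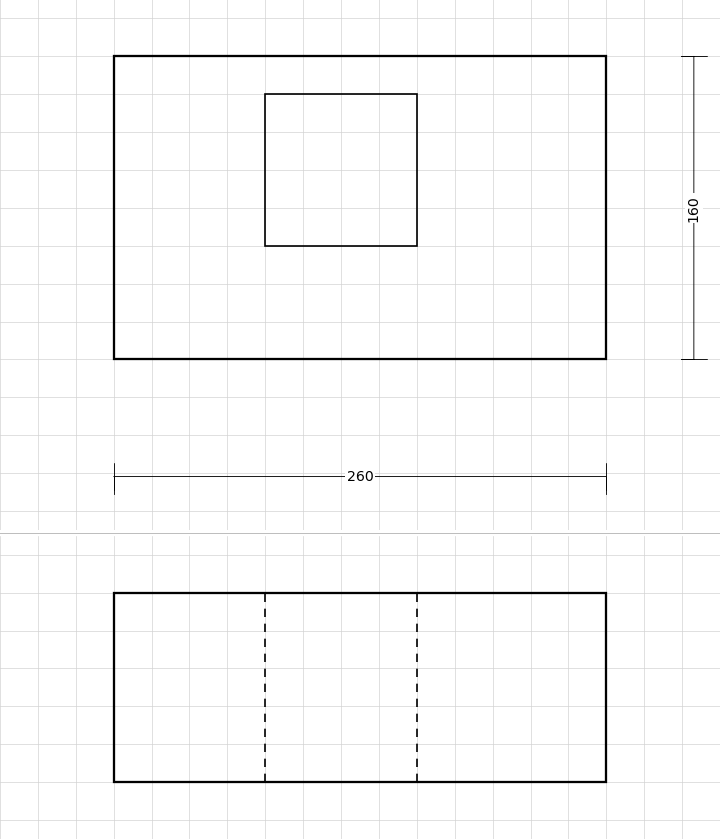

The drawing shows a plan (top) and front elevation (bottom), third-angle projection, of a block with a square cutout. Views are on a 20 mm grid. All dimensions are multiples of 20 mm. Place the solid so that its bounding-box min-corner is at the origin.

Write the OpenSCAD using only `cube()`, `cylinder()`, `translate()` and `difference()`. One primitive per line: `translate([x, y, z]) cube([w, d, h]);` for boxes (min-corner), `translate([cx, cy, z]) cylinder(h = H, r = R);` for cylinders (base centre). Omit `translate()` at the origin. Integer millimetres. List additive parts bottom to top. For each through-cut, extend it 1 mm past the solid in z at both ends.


difference() {
  cube([260, 160, 100]);
  translate([80, 60, -1]) cube([80, 80, 102]);
}


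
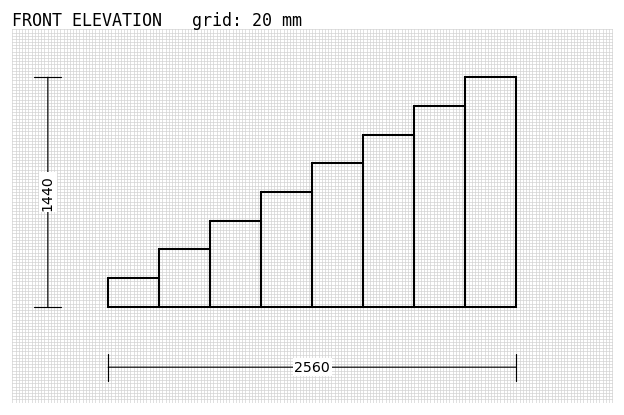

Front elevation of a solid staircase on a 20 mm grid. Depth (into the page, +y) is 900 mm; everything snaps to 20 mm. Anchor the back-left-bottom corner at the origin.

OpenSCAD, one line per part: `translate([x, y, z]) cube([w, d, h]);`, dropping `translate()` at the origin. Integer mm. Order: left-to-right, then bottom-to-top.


cube([320, 900, 180]);
translate([320, 0, 0]) cube([320, 900, 360]);
translate([640, 0, 0]) cube([320, 900, 540]);
translate([960, 0, 0]) cube([320, 900, 720]);
translate([1280, 0, 0]) cube([320, 900, 900]);
translate([1600, 0, 0]) cube([320, 900, 1080]);
translate([1920, 0, 0]) cube([320, 900, 1260]);
translate([2240, 0, 0]) cube([320, 900, 1440]);
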